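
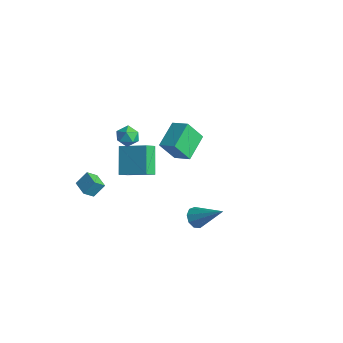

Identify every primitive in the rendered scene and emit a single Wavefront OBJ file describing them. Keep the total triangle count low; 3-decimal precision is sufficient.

v -4.657 0.647 -0.791
v -4.527 -0.11 -0.181
v -3.159 1.427 -0.142
v -3.029 0.671 0.468
v -3.611 -0.251 -2.128
v -3.481 -1.007 -1.518
v -2.113 0.53 -1.479
v -1.983 -0.227 -0.869
v 3.111 -1.03 -0.467
v 3.43 -0.706 -0.986
v 4.589 -0.41 0.827
v 3.124 -0.414 -0.778
v 2.812 -0.409 -0.423
v 2.64 -0.695 -0.09
v 2.688 -1.138 0.067
v 2.934 -1.53 -0.026
v 3.263 -1.688 -0.325
v 3.52 -1.538 -0.691
v 3.587 -1.151 -0.952
v -2.721 -1.28 3.272
v -2.343 -1.18 3.896
v -1.757 -1.76 2.764
v -1.379 -1.66 3.388
v -1.921 -2.157 3.361
v -2.517 -1.861 3.675
v -1.583 -1.079 2.985
v -2.179 -0.783 3.299
v -1.64 -1.056 3.718
v -1.849 -1.723 3.951
v -2.251 -1.217 2.709
v -2.46 -1.884 2.942
v -3.794 -3.117 -1.452
v -3.916 -3.733 -0.864
v -3.593 -2.462 -0.724
v -3.715 -3.078 -0.136
v -2.805 -3.362 -1.504
v -2.927 -3.978 -0.916
v -2.604 -2.707 -0.776
v -2.726 -3.323 -0.188
v -2.384 2.219 -0.117
v -3.037 3.79 0.556
v -3.467 1.988 -0.629
v -4.12 3.559 0.045
v -1.92 2.981 -1.445
v -2.573 4.552 -0.771
v -3.003 2.75 -1.956
v -3.656 4.321 -1.283
f 2 4 1
f 5 2 1
f 1 4 3
f 3 5 1
f 2 8 4
f 6 2 5
f 6 8 2
f 4 8 3
f 7 5 3
f 3 8 7
f 7 6 5
f 8 6 7
f 10 9 12
f 10 12 11
f 12 9 13
f 12 13 11
f 13 9 14
f 13 14 11
f 14 9 15
f 14 15 11
f 15 9 16
f 15 16 11
f 16 9 17
f 16 17 11
f 17 9 18
f 17 18 11
f 18 9 19
f 18 19 11
f 19 9 10
f 19 10 11
f 20 31 25
f 20 25 21
f 20 21 27
f 20 27 30
f 20 30 31
f 21 25 29
f 25 31 24
f 31 30 22
f 30 27 26
f 27 21 28
f 23 29 24
f 23 24 22
f 23 22 26
f 23 26 28
f 23 28 29
f 24 29 25
f 22 24 31
f 26 22 30
f 28 26 27
f 29 28 21
f 33 35 32
f 36 33 32
f 32 35 34
f 34 36 32
f 33 39 35
f 37 33 36
f 37 39 33
f 35 39 34
f 38 36 34
f 34 39 38
f 38 37 36
f 39 37 38
f 41 43 40
f 44 41 40
f 40 43 42
f 42 44 40
f 41 47 43
f 45 41 44
f 45 47 41
f 43 47 42
f 46 44 42
f 42 47 46
f 46 45 44
f 47 45 46



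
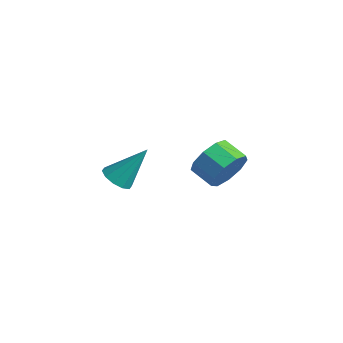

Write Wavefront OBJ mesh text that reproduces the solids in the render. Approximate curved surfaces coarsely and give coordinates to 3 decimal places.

v 3.465 -2.589 -1.75
v 4.112 -2.845 -1.825
v 4.035 -1.571 -0.29
v 4.082 -2.486 -2.064
v 3.817 -2.166 -2.183
v 3.417 -2.008 -2.137
v 3.035 -2.071 -1.944
v 2.818 -2.333 -1.676
v 2.847 -2.692 -1.437
v 3.113 -3.012 -1.318
v 3.513 -3.171 -1.364
v 3.894 -3.107 -1.557
v 4.367 2.255 -3.087
v 4.738 1.628 -2.401
v 3.683 1.478 -1.968
v 3.313 2.105 -2.653
v 4.746 2.268 -2.161
v 3.691 2.119 -1.728
v 4.576 2.902 -2.354
v 3.522 2.753 -1.921
v 4.309 3.234 -2.89
v 3.255 3.084 -2.456
v 4.069 3.107 -3.517
v 3.015 2.957 -3.084
v 3.969 2.581 -3.944
v 2.914 2.432 -3.51
v 4.055 1.903 -3.969
v 3 1.753 -3.536
v 4.287 1.39 -3.581
v 3.232 1.24 -3.148
v 4.557 1.281 -2.962
v 3.502 1.131 -2.529
f 2 1 4
f 2 4 3
f 4 1 5
f 4 5 3
f 5 1 6
f 5 6 3
f 6 1 7
f 6 7 3
f 7 1 8
f 7 8 3
f 8 1 9
f 8 9 3
f 9 1 10
f 9 10 3
f 10 1 11
f 10 11 3
f 11 1 12
f 11 12 3
f 12 1 2
f 12 2 3
f 14 13 17
f 14 17 15
f 15 17 18
f 15 18 16
f 17 13 19
f 17 19 18
f 18 19 20
f 18 20 16
f 19 13 21
f 19 21 20
f 20 21 22
f 20 22 16
f 21 13 23
f 21 23 22
f 22 23 24
f 22 24 16
f 23 13 25
f 23 25 24
f 24 25 26
f 24 26 16
f 25 13 27
f 25 27 26
f 26 27 28
f 26 28 16
f 27 13 29
f 27 29 28
f 28 29 30
f 28 30 16
f 29 13 31
f 29 31 30
f 30 31 32
f 30 32 16
f 31 13 14
f 31 14 32
f 32 14 15
f 32 15 16



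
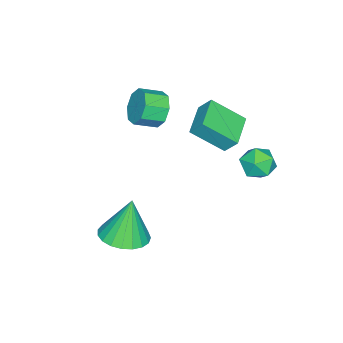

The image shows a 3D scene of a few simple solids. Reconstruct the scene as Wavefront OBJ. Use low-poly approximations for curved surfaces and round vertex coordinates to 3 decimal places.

v -1.417 -1.104 0.001
v -0.804 -0.887 -0.607
v -0.13 -1.62 -0.189
v -0.743 -1.836 0.419
v -0.751 -0.514 -0.039
v -0.077 -1.247 0.379
v -1.088 -0.487 0.552
v -0.414 -1.22 0.97
v -1.618 -0.821 0.821
v -0.944 -1.554 1.239
v -2.03 -1.32 0.609
v -1.356 -2.053 1.027
v -2.083 -1.693 0.041
v -1.409 -2.426 0.459
v -1.746 -1.72 -0.55
v -1.072 -2.453 -0.132
v -1.216 -1.386 -0.819
v -0.542 -2.119 -0.401
v 2.734 -0.521 -4.609
v 3.8 -0.525 -4.381
v 2.306 -0.359 -2.611
v 3.716 -0.083 -4.434
v 3.463 0.284 -4.518
v 3.084 0.511 -4.618
v 2.644 0.56 -4.716
v 2.22 0.422 -4.795
v 1.884 0.121 -4.843
v 1.696 -0.291 -4.85
v 1.687 -0.742 -4.815
v 1.858 -1.156 -4.745
v 2.182 -1.46 -4.651
v 2.6 -1.601 -4.55
v 3.042 -1.555 -4.46
v 3.43 -1.331 -4.395
v 3.698 -0.967 -4.367
v -1.202 0.768 1.042
v -1.219 1.335 1.754
v -1.715 2.078 -0.015
v -1.731 2.646 0.697
v 0.271 1.134 0.783
v 0.255 1.702 1.495
v -0.241 2.445 -0.274
v -0.258 3.012 0.438
v -2.933 3.166 -2.059
v -2.25 3.668 -1.854
v -2.11 2.392 -2.906
v -1.427 2.894 -2.701
v -1.774 2.362 -2.102
v -2.282 2.841 -1.578
v -2.078 3.219 -3.182
v -2.586 3.698 -2.658
v -1.721 3.701 -2.547
v -1.533 3.171 -1.88
v -2.827 2.889 -2.88
v -2.639 2.359 -2.213
f 2 1 5
f 2 5 3
f 3 5 6
f 3 6 4
f 5 1 7
f 5 7 6
f 6 7 8
f 6 8 4
f 7 1 9
f 7 9 8
f 8 9 10
f 8 10 4
f 9 1 11
f 9 11 10
f 10 11 12
f 10 12 4
f 11 1 13
f 11 13 12
f 12 13 14
f 12 14 4
f 13 1 15
f 13 15 14
f 14 15 16
f 14 16 4
f 15 1 17
f 15 17 16
f 16 17 18
f 16 18 4
f 17 1 2
f 17 2 18
f 18 2 3
f 18 3 4
f 20 19 22
f 20 22 21
f 22 19 23
f 22 23 21
f 23 19 24
f 23 24 21
f 24 19 25
f 24 25 21
f 25 19 26
f 25 26 21
f 26 19 27
f 26 27 21
f 27 19 28
f 27 28 21
f 28 19 29
f 28 29 21
f 29 19 30
f 29 30 21
f 30 19 31
f 30 31 21
f 31 19 32
f 31 32 21
f 32 19 33
f 32 33 21
f 33 19 34
f 33 34 21
f 34 19 35
f 34 35 21
f 35 19 20
f 35 20 21
f 37 39 36
f 40 37 36
f 36 39 38
f 38 40 36
f 37 43 39
f 41 37 40
f 41 43 37
f 39 43 38
f 42 40 38
f 38 43 42
f 42 41 40
f 43 41 42
f 44 55 49
f 44 49 45
f 44 45 51
f 44 51 54
f 44 54 55
f 45 49 53
f 49 55 48
f 55 54 46
f 54 51 50
f 51 45 52
f 47 53 48
f 47 48 46
f 47 46 50
f 47 50 52
f 47 52 53
f 48 53 49
f 46 48 55
f 50 46 54
f 52 50 51
f 53 52 45



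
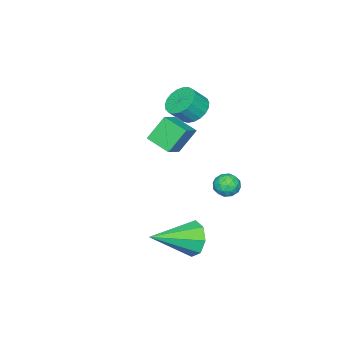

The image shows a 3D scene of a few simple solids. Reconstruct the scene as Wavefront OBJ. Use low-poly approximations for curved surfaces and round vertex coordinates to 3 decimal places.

v 0.955 0.976 -3.207
v 1.413 1.184 -4.001
v 2.705 -0.076 -2.473
v 1.501 1.685 -3.493
v 1.269 1.771 -2.818
v 0.853 1.391 -2.37
v 0.497 0.768 -2.413
v 0.409 0.266 -2.921
v 0.64 0.18 -3.597
v 1.057 0.56 -4.044
v -2.972 -1.614 1.821
v -2.385 -1.804 1.281
v -1.801 -2.155 2.039
v -2.388 -1.966 2.579
v -2.303 -1.484 1.366
v -1.718 -1.835 2.124
v -2.336 -1.186 1.529
v -1.752 -1.538 2.288
v -2.48 -0.963 1.743
v -1.895 -1.315 2.502
v -2.708 -0.852 1.971
v -2.124 -1.204 2.729
v -2.982 -0.873 2.172
v -2.398 -1.225 2.931
v -3.255 -1.022 2.313
v -2.671 -1.374 3.071
v -3.478 -1.274 2.369
v -2.894 -1.626 3.127
v -3.615 -1.584 2.329
v -3.03 -1.936 3.088
v -3.639 -1.899 2.202
v -3.055 -2.251 2.961
v -3.549 -2.166 2.009
v -2.965 -2.517 2.768
v -3.359 -2.336 1.784
v -2.775 -2.688 2.542
v -3.102 -2.382 1.564
v -2.518 -2.734 2.323
v -2.822 -2.295 1.389
v -2.238 -2.647 2.148
v -2.569 -2.091 1.289
v -1.984 -2.442 2.048
v -2.43 0.33 -2.803
v -2.162 0.079 -2.252
v -3.378 0.401 -2.308
v -3.11 0.15 -1.757
v -2.94 0.756 -1.962
v -2.354 0.713 -2.267
v -3.186 -0.233 -2.293
v -2.6 -0.276 -2.598
v -2.629 -0.269 -1.937
v -2.476 0.342 -1.732
v -3.064 0.138 -2.828
v -2.911 0.749 -2.623
v -2.213 0.198 -2.571
v -3.327 0.282 -1.989
v -3.227 0.638 -2.109
v -3.07 0.49 -1.786
v -2.326 0.571 -2.58
v -2.168 0.423 -2.256
v -2.625 0.821 -2.085
v -3.372 0.057 -2.304
v -3.214 -0.091 -1.98
v -2.47 -0.01 -2.774
v -2.313 -0.158 -2.451
v -2.915 -0.341 -2.475
v -2.329 -0.154 -2.062
v -2.887 -0.112 -1.771
v -2.932 -0.337 -2.086
v -2.587 -0.363 -2.265
v -2.24 0.206 -1.941
v -2.797 0.247 -1.651
v -2.697 0.604 -1.771
v -2.353 0.578 -1.95
v -2.514 0.001 -1.756
v -2.743 0.233 -2.909
v -3.3 0.274 -2.619
v -3.187 -0.098 -2.61
v -2.843 -0.124 -2.789
v -2.653 0.592 -2.789
v -3.211 0.634 -2.498
v -2.953 0.843 -2.295
v -2.608 0.817 -2.474
v -3.026 0.479 -2.804
v -4.223 -3.46 0.019
v -3.18 -3.323 0.617
v -4.145 -2.252 -0.395
v -3.102 -2.114 0.203
v -3.498 -3.906 -1.143
v -2.455 -3.768 -0.545
v -3.42 -2.697 -1.557
v -2.377 -2.56 -0.959
f 2 1 4
f 2 4 3
f 4 1 5
f 4 5 3
f 5 1 6
f 5 6 3
f 6 1 7
f 6 7 3
f 7 1 8
f 7 8 3
f 8 1 9
f 8 9 3
f 9 1 10
f 9 10 3
f 10 1 2
f 10 2 3
f 12 11 15
f 12 15 13
f 13 15 16
f 13 16 14
f 15 11 17
f 15 17 16
f 16 17 18
f 16 18 14
f 17 11 19
f 17 19 18
f 18 19 20
f 18 20 14
f 19 11 21
f 19 21 20
f 20 21 22
f 20 22 14
f 21 11 23
f 21 23 22
f 22 23 24
f 22 24 14
f 23 11 25
f 23 25 24
f 24 25 26
f 24 26 14
f 25 11 27
f 25 27 26
f 26 27 28
f 26 28 14
f 27 11 29
f 27 29 28
f 28 29 30
f 28 30 14
f 29 11 31
f 29 31 30
f 30 31 32
f 30 32 14
f 31 11 33
f 31 33 32
f 32 33 34
f 32 34 14
f 33 11 35
f 33 35 34
f 34 35 36
f 34 36 14
f 35 11 37
f 35 37 36
f 36 37 38
f 36 38 14
f 37 11 39
f 37 39 38
f 38 39 40
f 38 40 14
f 39 11 41
f 39 41 40
f 40 41 42
f 40 42 14
f 41 11 12
f 41 12 42
f 42 12 13
f 42 13 14
f 43 80 59
f 80 54 83
f 59 83 48
f 80 83 59
f 43 59 55
f 59 48 60
f 55 60 44
f 59 60 55
f 43 55 64
f 55 44 65
f 64 65 50
f 55 65 64
f 43 64 76
f 64 50 79
f 76 79 53
f 64 79 76
f 43 76 80
f 76 53 84
f 80 84 54
f 76 84 80
f 44 60 71
f 60 48 74
f 71 74 52
f 60 74 71
f 48 83 61
f 83 54 82
f 61 82 47
f 83 82 61
f 54 84 81
f 84 53 77
f 81 77 45
f 84 77 81
f 53 79 78
f 79 50 66
f 78 66 49
f 79 66 78
f 50 65 70
f 65 44 67
f 70 67 51
f 65 67 70
f 46 72 58
f 72 52 73
f 58 73 47
f 72 73 58
f 46 58 56
f 58 47 57
f 56 57 45
f 58 57 56
f 46 56 63
f 56 45 62
f 63 62 49
f 56 62 63
f 46 63 68
f 63 49 69
f 68 69 51
f 63 69 68
f 46 68 72
f 68 51 75
f 72 75 52
f 68 75 72
f 47 73 61
f 73 52 74
f 61 74 48
f 73 74 61
f 45 57 81
f 57 47 82
f 81 82 54
f 57 82 81
f 49 62 78
f 62 45 77
f 78 77 53
f 62 77 78
f 51 69 70
f 69 49 66
f 70 66 50
f 69 66 70
f 52 75 71
f 75 51 67
f 71 67 44
f 75 67 71
f 86 88 85
f 89 86 85
f 85 88 87
f 87 89 85
f 86 92 88
f 90 86 89
f 90 92 86
f 88 92 87
f 91 89 87
f 87 92 91
f 91 90 89
f 92 90 91



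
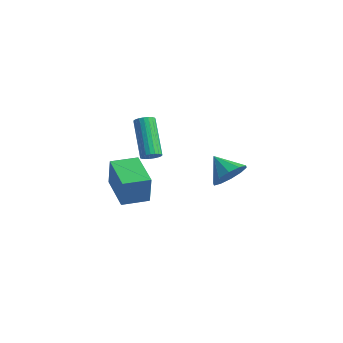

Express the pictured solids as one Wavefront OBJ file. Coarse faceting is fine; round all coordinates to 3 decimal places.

v -1.315 3.385 1.274
v -0.913 3.635 1.463
v -2.202 4.705 2.794
v -2.605 4.455 2.606
v -0.973 3.762 1.304
v -2.262 4.832 2.635
v -1.092 3.823 1.139
v -2.381 4.893 2.47
v -1.249 3.809 0.998
v -2.538 4.879 2.329
v -1.418 3.721 0.905
v -2.708 4.791 2.236
v -1.57 3.575 0.875
v -2.859 4.645 2.207
v -1.677 3.397 0.915
v -2.966 4.467 2.246
v -1.722 3.216 1.017
v -3.011 4.286 2.348
v -1.696 3.065 1.163
v -2.985 4.135 2.494
v -1.605 2.969 1.328
v -2.894 4.039 2.66
v -1.464 2.945 1.485
v -2.753 4.015 2.816
v -1.297 2.997 1.604
v -2.586 4.067 2.936
v -1.133 3.116 1.667
v -2.422 4.186 2.999
v -1.001 3.282 1.662
v -2.29 4.352 2.993
v -0.923 3.465 1.59
v -2.212 4.535 2.921
v 3.949 2.349 3.143
v 4.42 2.369 3.898
v 2.891 2.551 3.797
v 4.395 2.881 3.699
v 4.2 3.19 3.288
v 3.909 3.178 2.822
v 3.633 2.849 2.478
v 3.478 2.328 2.388
v 3.503 1.816 2.587
v 3.698 1.507 2.998
v 3.989 1.52 3.465
v 4.264 1.849 3.808
v -2.269 1.513 0.156
v -2.164 1.512 1.632
v -1.557 2.635 0.105
v -1.452 2.634 1.581
v -0.628 0.466 0.039
v -0.523 0.465 1.515
v 0.084 1.588 -0.012
v 0.189 1.587 1.464
f 2 1 5
f 2 5 3
f 3 5 6
f 3 6 4
f 5 1 7
f 5 7 6
f 6 7 8
f 6 8 4
f 7 1 9
f 7 9 8
f 8 9 10
f 8 10 4
f 9 1 11
f 9 11 10
f 10 11 12
f 10 12 4
f 11 1 13
f 11 13 12
f 12 13 14
f 12 14 4
f 13 1 15
f 13 15 14
f 14 15 16
f 14 16 4
f 15 1 17
f 15 17 16
f 16 17 18
f 16 18 4
f 17 1 19
f 17 19 18
f 18 19 20
f 18 20 4
f 19 1 21
f 19 21 20
f 20 21 22
f 20 22 4
f 21 1 23
f 21 23 22
f 22 23 24
f 22 24 4
f 23 1 25
f 23 25 24
f 24 25 26
f 24 26 4
f 25 1 27
f 25 27 26
f 26 27 28
f 26 28 4
f 27 1 29
f 27 29 28
f 28 29 30
f 28 30 4
f 29 1 31
f 29 31 30
f 30 31 32
f 30 32 4
f 31 1 2
f 31 2 32
f 32 2 3
f 32 3 4
f 34 33 36
f 34 36 35
f 36 33 37
f 36 37 35
f 37 33 38
f 37 38 35
f 38 33 39
f 38 39 35
f 39 33 40
f 39 40 35
f 40 33 41
f 40 41 35
f 41 33 42
f 41 42 35
f 42 33 43
f 42 43 35
f 43 33 44
f 43 44 35
f 44 33 34
f 44 34 35
f 46 48 45
f 49 46 45
f 45 48 47
f 47 49 45
f 46 52 48
f 50 46 49
f 50 52 46
f 48 52 47
f 51 49 47
f 47 52 51
f 51 50 49
f 52 50 51



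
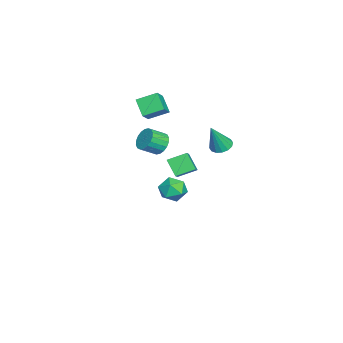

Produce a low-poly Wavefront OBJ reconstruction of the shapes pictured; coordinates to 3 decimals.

v -4.363 -3.206 2.17
v -4.62 -1.965 2.74
v -3.558 -2.631 1.281
v -3.816 -1.39 1.85
v -3.464 -3.35 2.89
v -3.722 -2.109 3.459
v -2.66 -2.775 2
v -2.917 -1.534 2.57
v -2.546 -0.531 -3.275
v -1.932 0.063 -3.728
v -1.428 -1.623 -3.192
v -0.814 -1.029 -3.645
v -1.104 -0.83 -2.744
v -1.795 -0.155 -2.795
v -1.565 -1.405 -4.125
v -2.256 -0.73 -4.176
v -1.325 -0.477 -4.253
v -1.041 -0.121 -3.4
v -2.319 -1.439 -3.52
v -2.035 -1.083 -2.667
v -2.911 -1.761 -0.39
v -2.401 -1.904 -1.015
v -1.858 -2.763 -0.376
v -2.369 -2.619 0.25
v -2.224 -1.649 -0.823
v -1.682 -2.508 -0.184
v -2.184 -1.416 -0.545
v -1.641 -2.275 0.094
v -2.287 -1.252 -0.236
v -1.744 -2.11 0.403
v -2.514 -1.188 0.042
v -1.971 -2.046 0.681
v -2.82 -1.238 0.235
v -2.277 -2.096 0.874
v -3.144 -1.391 0.304
v -2.601 -2.249 0.944
v -3.422 -1.617 0.236
v -2.879 -2.476 0.875
v -3.598 -1.872 0.044
v -3.056 -2.731 0.683
v -3.639 -2.105 -0.234
v -3.096 -2.964 0.405
v -3.536 -2.27 -0.543
v -2.993 -3.128 0.096
v -3.309 -2.334 -0.821
v -2.766 -3.192 -0.182
v -3.003 -2.284 -1.014
v -2.46 -3.142 -0.375
v -2.679 -2.131 -1.084
v -2.136 -2.989 -0.444
v -0.661 2.228 1.198
v -0.004 2.409 1
v 0.001 1.732 2.942
v -0.149 2.716 1.142
v -0.43 2.892 1.299
v -0.774 2.89 1.43
v -1.088 2.711 1.498
v -1.287 2.402 1.486
v -1.319 2.047 1.397
v -1.174 1.74 1.254
v -0.892 1.564 1.097
v -0.549 1.566 0.967
v -0.235 1.746 0.899
v -0.036 2.054 0.911
v 4.445 0.085 2.681
v 4.048 1.128 3.12
v 3.03 -0.071 1.77
v 2.633 0.973 2.209
v 4.967 0.667 1.771
v 4.57 1.711 2.21
v 3.552 0.512 0.86
v 3.155 1.555 1.299
f 2 4 1
f 5 2 1
f 1 4 3
f 3 5 1
f 2 8 4
f 6 2 5
f 6 8 2
f 4 8 3
f 7 5 3
f 3 8 7
f 7 6 5
f 8 6 7
f 9 20 14
f 9 14 10
f 9 10 16
f 9 16 19
f 9 19 20
f 10 14 18
f 14 20 13
f 20 19 11
f 19 16 15
f 16 10 17
f 12 18 13
f 12 13 11
f 12 11 15
f 12 15 17
f 12 17 18
f 13 18 14
f 11 13 20
f 15 11 19
f 17 15 16
f 18 17 10
f 22 21 25
f 22 25 23
f 23 25 26
f 23 26 24
f 25 21 27
f 25 27 26
f 26 27 28
f 26 28 24
f 27 21 29
f 27 29 28
f 28 29 30
f 28 30 24
f 29 21 31
f 29 31 30
f 30 31 32
f 30 32 24
f 31 21 33
f 31 33 32
f 32 33 34
f 32 34 24
f 33 21 35
f 33 35 34
f 34 35 36
f 34 36 24
f 35 21 37
f 35 37 36
f 36 37 38
f 36 38 24
f 37 21 39
f 37 39 38
f 38 39 40
f 38 40 24
f 39 21 41
f 39 41 40
f 40 41 42
f 40 42 24
f 41 21 43
f 41 43 42
f 42 43 44
f 42 44 24
f 43 21 45
f 43 45 44
f 44 45 46
f 44 46 24
f 45 21 47
f 45 47 46
f 46 47 48
f 46 48 24
f 47 21 49
f 47 49 48
f 48 49 50
f 48 50 24
f 49 21 22
f 49 22 50
f 50 22 23
f 50 23 24
f 52 51 54
f 52 54 53
f 54 51 55
f 54 55 53
f 55 51 56
f 55 56 53
f 56 51 57
f 56 57 53
f 57 51 58
f 57 58 53
f 58 51 59
f 58 59 53
f 59 51 60
f 59 60 53
f 60 51 61
f 60 61 53
f 61 51 62
f 61 62 53
f 62 51 63
f 62 63 53
f 63 51 64
f 63 64 53
f 64 51 52
f 64 52 53
f 66 68 65
f 69 66 65
f 65 68 67
f 67 69 65
f 66 72 68
f 70 66 69
f 70 72 66
f 68 72 67
f 71 69 67
f 67 72 71
f 71 70 69
f 72 70 71



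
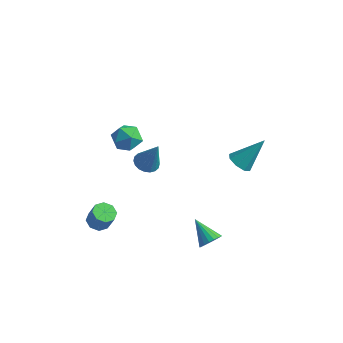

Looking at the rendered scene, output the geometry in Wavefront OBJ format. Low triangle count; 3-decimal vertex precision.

v -1.525 -3.91 -3.255
v -0.915 -3.966 -3.526
v -0.445 -4.025 -2.457
v -1.055 -3.97 -2.185
v -1.048 -3.478 -3.441
v -0.578 -3.538 -2.371
v -1.461 -3.243 -3.246
v -0.99 -3.303 -2.177
v -1.911 -3.399 -3.057
v -1.44 -3.459 -1.987
v -2.135 -3.855 -2.983
v -1.665 -3.914 -1.914
v -2.002 -4.342 -3.069
v -1.532 -4.402 -1.999
v -1.59 -4.577 -3.263
v -1.119 -4.637 -2.194
v -1.14 -4.421 -3.453
v -0.669 -4.481 -2.383
v 4.243 -2.186 -3.481
v 4.551 -2.399 -2.925
v 3.017 -1.714 -2.619
v 4.643 -2.117 -2.948
v 4.657 -1.848 -3.076
v 4.588 -1.646 -3.285
v 4.451 -1.551 -3.532
v 4.272 -1.582 -3.769
v 4.088 -1.732 -3.949
v 3.934 -1.972 -4.036
v 3.842 -2.255 -4.013
v 3.829 -2.524 -3.885
v 3.897 -2.725 -3.676
v 4.034 -2.82 -3.429
v 4.213 -2.79 -3.192
v 4.397 -2.639 -3.012
v -1.951 1.559 -3.091
v -1.282 1.366 -3.367
v -1.209 1.581 -1.309
v -1.272 1.699 -3.376
v -1.397 2.005 -3.327
v -1.631 2.222 -3.232
v -1.929 2.308 -3.109
v -2.232 2.246 -2.982
v -2.479 2.047 -2.877
v -2.621 1.752 -2.814
v -2.631 1.419 -2.806
v -2.506 1.113 -2.854
v -2.271 0.896 -2.949
v -1.973 0.809 -3.072
v -1.671 0.872 -3.199
v -1.424 1.07 -3.304
v -1.5 -1.296 2.75
v -0.669 -1.383 3.096
v -1.231 -2.397 1.824
v -0.4 -2.484 2.17
v -1.122 -2.707 2.667
v -1.288 -2.027 3.239
v -0.612 -1.753 1.681
v -0.778 -1.073 2.253
v -0.12 -1.666 2.435
v -0.435 -2.255 3.044
v -1.465 -1.525 1.876
v -1.78 -2.114 2.485
v 2.968 3.042 -1.85
v 3.638 2.981 -2.205
v 3.872 4.098 -0.33
v 3.345 3.458 -2.363
v 2.832 3.691 -2.22
v 2.398 3.544 -1.861
v 2.299 3.103 -1.495
v 2.592 2.626 -1.338
v 3.105 2.392 -1.48
v 3.539 2.539 -1.84
f 2 1 5
f 2 5 3
f 3 5 6
f 3 6 4
f 5 1 7
f 5 7 6
f 6 7 8
f 6 8 4
f 7 1 9
f 7 9 8
f 8 9 10
f 8 10 4
f 9 1 11
f 9 11 10
f 10 11 12
f 10 12 4
f 11 1 13
f 11 13 12
f 12 13 14
f 12 14 4
f 13 1 15
f 13 15 14
f 14 15 16
f 14 16 4
f 15 1 17
f 15 17 16
f 16 17 18
f 16 18 4
f 17 1 2
f 17 2 18
f 18 2 3
f 18 3 4
f 20 19 22
f 20 22 21
f 22 19 23
f 22 23 21
f 23 19 24
f 23 24 21
f 24 19 25
f 24 25 21
f 25 19 26
f 25 26 21
f 26 19 27
f 26 27 21
f 27 19 28
f 27 28 21
f 28 19 29
f 28 29 21
f 29 19 30
f 29 30 21
f 30 19 31
f 30 31 21
f 31 19 32
f 31 32 21
f 32 19 33
f 32 33 21
f 33 19 34
f 33 34 21
f 34 19 20
f 34 20 21
f 36 35 38
f 36 38 37
f 38 35 39
f 38 39 37
f 39 35 40
f 39 40 37
f 40 35 41
f 40 41 37
f 41 35 42
f 41 42 37
f 42 35 43
f 42 43 37
f 43 35 44
f 43 44 37
f 44 35 45
f 44 45 37
f 45 35 46
f 45 46 37
f 46 35 47
f 46 47 37
f 47 35 48
f 47 48 37
f 48 35 49
f 48 49 37
f 49 35 50
f 49 50 37
f 50 35 36
f 50 36 37
f 51 62 56
f 51 56 52
f 51 52 58
f 51 58 61
f 51 61 62
f 52 56 60
f 56 62 55
f 62 61 53
f 61 58 57
f 58 52 59
f 54 60 55
f 54 55 53
f 54 53 57
f 54 57 59
f 54 59 60
f 55 60 56
f 53 55 62
f 57 53 61
f 59 57 58
f 60 59 52
f 64 63 66
f 64 66 65
f 66 63 67
f 66 67 65
f 67 63 68
f 67 68 65
f 68 63 69
f 68 69 65
f 69 63 70
f 69 70 65
f 70 63 71
f 70 71 65
f 71 63 72
f 71 72 65
f 72 63 64
f 72 64 65



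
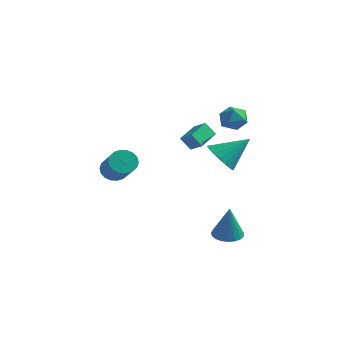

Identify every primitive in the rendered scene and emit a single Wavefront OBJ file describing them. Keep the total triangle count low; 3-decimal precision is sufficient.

v 1.929 1.903 1.09
v 2.709 1.801 0.522
v 2.911 2.957 2.25
v 2.536 2.131 0.369
v 2.258 2.422 0.34
v 1.923 2.623 0.44
v 1.589 2.699 0.653
v 1.314 2.638 0.942
v 1.145 2.45 1.256
v 1.112 2.167 1.541
v 1.22 1.838 1.749
v 1.451 1.521 1.842
v 1.764 1.269 1.806
v 2.106 1.127 1.646
v 2.417 1.119 1.389
v 2.644 1.247 1.081
v 2.747 1.488 0.774
v -2.586 -0.471 0.057
v -2.088 -0.42 -0.474
v -0.716 -1.478 0.712
v -1.214 -1.529 1.243
v -2.034 -0.152 -0.298
v -0.661 -1.211 0.887
v -2.089 0.052 -0.052
v -0.716 -1.006 1.134
v -2.243 0.153 0.216
v -0.87 -0.905 1.402
v -2.464 0.131 0.453
v -1.091 -0.928 1.638
v -2.71 -0.011 0.611
v -1.337 -1.07 1.796
v -2.931 -0.244 0.659
v -1.559 -1.302 1.845
v -3.084 -0.522 0.588
v -1.712 -1.58 1.774
v -3.139 -0.789 0.413
v -1.766 -1.848 1.598
v -3.084 -0.994 0.166
v -1.711 -2.052 1.352
v -2.93 -1.095 -0.102
v -1.557 -2.153 1.084
v -2.709 -1.072 -0.338
v -1.336 -2.131 0.847
v -2.463 -0.93 -0.496
v -1.09 -1.989 0.689
v -2.241 -0.698 -0.545
v -0.869 -1.756 0.641
v 2.152 -0.77 3.485
v 2.086 0.44 3.867
v 1.447 -0.679 3.076
v 1.381 0.531 3.458
v 2.579 -0.531 2.802
v 2.513 0.679 3.184
v 1.874 -0.44 2.393
v 1.808 0.77 2.775
v 2.088 1.824 3.872
v 2.602 1.965 3.305
v 3.018 1.415 4.615
v 3.532 1.556 4.048
v 3.179 2.148 4.409
v 2.604 2.401 3.949
v 3.016 0.979 3.971
v 2.441 1.232 3.511
v 3.176 1.443 3.366
v 3.276 2.165 3.637
v 2.344 1.215 4.283
v 2.444 1.937 4.554
v 3.232 0.67 -3.163
v 3.69 0.062 -3.329
v 3.528 0.39 -1.317
v 3.902 0.307 -3.326
v 3.998 0.615 -3.294
v 3.962 0.933 -3.24
v 3.799 1.205 -3.173
v 3.538 1.385 -3.103
v 3.224 1.441 -3.044
v 2.912 1.364 -3.006
v 2.654 1.167 -2.994
v 2.497 0.884 -3.012
v 2.466 0.564 -3.056
v 2.568 0.263 -3.118
v 2.785 0.032 -3.188
v 3.079 -0.089 -3.254
v 3.399 -0.078 -3.304
f 2 1 4
f 2 4 3
f 4 1 5
f 4 5 3
f 5 1 6
f 5 6 3
f 6 1 7
f 6 7 3
f 7 1 8
f 7 8 3
f 8 1 9
f 8 9 3
f 9 1 10
f 9 10 3
f 10 1 11
f 10 11 3
f 11 1 12
f 11 12 3
f 12 1 13
f 12 13 3
f 13 1 14
f 13 14 3
f 14 1 15
f 14 15 3
f 15 1 16
f 15 16 3
f 16 1 17
f 16 17 3
f 17 1 2
f 17 2 3
f 19 18 22
f 19 22 20
f 20 22 23
f 20 23 21
f 22 18 24
f 22 24 23
f 23 24 25
f 23 25 21
f 24 18 26
f 24 26 25
f 25 26 27
f 25 27 21
f 26 18 28
f 26 28 27
f 27 28 29
f 27 29 21
f 28 18 30
f 28 30 29
f 29 30 31
f 29 31 21
f 30 18 32
f 30 32 31
f 31 32 33
f 31 33 21
f 32 18 34
f 32 34 33
f 33 34 35
f 33 35 21
f 34 18 36
f 34 36 35
f 35 36 37
f 35 37 21
f 36 18 38
f 36 38 37
f 37 38 39
f 37 39 21
f 38 18 40
f 38 40 39
f 39 40 41
f 39 41 21
f 40 18 42
f 40 42 41
f 41 42 43
f 41 43 21
f 42 18 44
f 42 44 43
f 43 44 45
f 43 45 21
f 44 18 46
f 44 46 45
f 45 46 47
f 45 47 21
f 46 18 19
f 46 19 47
f 47 19 20
f 47 20 21
f 49 51 48
f 52 49 48
f 48 51 50
f 50 52 48
f 49 55 51
f 53 49 52
f 53 55 49
f 51 55 50
f 54 52 50
f 50 55 54
f 54 53 52
f 55 53 54
f 56 67 61
f 56 61 57
f 56 57 63
f 56 63 66
f 56 66 67
f 57 61 65
f 61 67 60
f 67 66 58
f 66 63 62
f 63 57 64
f 59 65 60
f 59 60 58
f 59 58 62
f 59 62 64
f 59 64 65
f 60 65 61
f 58 60 67
f 62 58 66
f 64 62 63
f 65 64 57
f 69 68 71
f 69 71 70
f 71 68 72
f 71 72 70
f 72 68 73
f 72 73 70
f 73 68 74
f 73 74 70
f 74 68 75
f 74 75 70
f 75 68 76
f 75 76 70
f 76 68 77
f 76 77 70
f 77 68 78
f 77 78 70
f 78 68 79
f 78 79 70
f 79 68 80
f 79 80 70
f 80 68 81
f 80 81 70
f 81 68 82
f 81 82 70
f 82 68 83
f 82 83 70
f 83 68 84
f 83 84 70
f 84 68 69
f 84 69 70



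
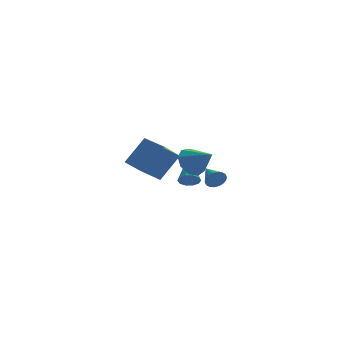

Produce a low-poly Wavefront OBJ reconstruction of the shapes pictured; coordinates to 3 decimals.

v 2.841 1.482 -3.237
v 3.137 1.48 -2.75
v 2.299 2.558 -2.903
v 3.29 1.606 -2.908
v 3.354 1.707 -3.131
v 3.316 1.764 -3.376
v 3.184 1.765 -3.593
v 2.985 1.71 -3.739
v 2.756 1.61 -3.786
v 2.545 1.484 -3.724
v 2.392 1.358 -3.566
v 2.328 1.256 -3.342
v 2.366 1.2 -3.098
v 2.497 1.199 -2.881
v 2.697 1.254 -2.735
v 2.925 1.354 -2.688
v 1.963 -3.104 -0.498
v 2.518 -2.513 -0.716
v 2.917 -3.736 0.218
v 2.252 -2.363 -0.229
v 1.851 -2.56 0.132
v 1.502 -3.011 0.198
v 1.369 -3.507 -0.062
v 1.514 -3.813 -0.526
v 1.869 -3.788 -0.977
v 2.268 -3.443 -1.204
v 2.525 -2.939 -1.101
v 1.513 2.481 -3.699
v 1.965 2.705 -3.965
v 1.387 4.039 -2.601
v 1.675 2.805 -4.139
v 1.324 2.781 -4.146
v 1.045 2.643 -3.982
v 0.944 2.443 -3.71
v 1.061 2.257 -3.434
v 1.35 2.158 -3.259
v 1.702 2.182 -3.253
v 1.981 2.32 -3.417
v 2.081 2.52 -3.689
v -1.277 -0.818 -1.381
v -0.409 -0.18 -0.053
v -0.645 0.252 -2.307
v 0.223 0.89 -0.979
v -0.283 -1.63 -1.641
v 0.585 -0.992 -0.313
v 0.349 -0.56 -2.567
v 1.217 0.078 -1.239
f 2 1 4
f 2 4 3
f 4 1 5
f 4 5 3
f 5 1 6
f 5 6 3
f 6 1 7
f 6 7 3
f 7 1 8
f 7 8 3
f 8 1 9
f 8 9 3
f 9 1 10
f 9 10 3
f 10 1 11
f 10 11 3
f 11 1 12
f 11 12 3
f 12 1 13
f 12 13 3
f 13 1 14
f 13 14 3
f 14 1 15
f 14 15 3
f 15 1 16
f 15 16 3
f 16 1 2
f 16 2 3
f 18 17 20
f 18 20 19
f 20 17 21
f 20 21 19
f 21 17 22
f 21 22 19
f 22 17 23
f 22 23 19
f 23 17 24
f 23 24 19
f 24 17 25
f 24 25 19
f 25 17 26
f 25 26 19
f 26 17 27
f 26 27 19
f 27 17 18
f 27 18 19
f 29 28 31
f 29 31 30
f 31 28 32
f 31 32 30
f 32 28 33
f 32 33 30
f 33 28 34
f 33 34 30
f 34 28 35
f 34 35 30
f 35 28 36
f 35 36 30
f 36 28 37
f 36 37 30
f 37 28 38
f 37 38 30
f 38 28 39
f 38 39 30
f 39 28 29
f 39 29 30
f 41 43 40
f 44 41 40
f 40 43 42
f 42 44 40
f 41 47 43
f 45 41 44
f 45 47 41
f 43 47 42
f 46 44 42
f 42 47 46
f 46 45 44
f 47 45 46



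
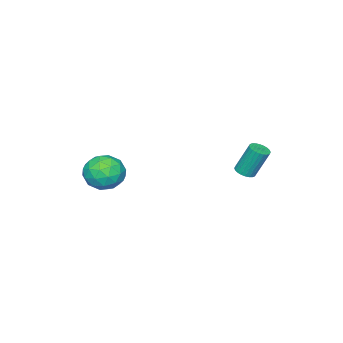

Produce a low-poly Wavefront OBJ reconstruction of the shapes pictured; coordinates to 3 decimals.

v 2.66 0.394 4.067
v 3.275 0.605 3.162
v 2.565 -1.345 3.598
v 3.18 -1.134 2.693
v 3.641 -1.075 3.706
v 3.7 -0 3.996
v 2.14 -0.74 2.764
v 2.199 0.335 3.054
v 2.954 -0.096 2.357
v 3.881 -0.303 2.939
v 1.959 -0.437 3.821
v 2.886 -0.644 4.403
v 2.976 0.652 3.656
v 2.864 -1.392 3.104
v 3.135 -1.357 3.7
v 3.497 -1.234 3.168
v 3.225 0.296 4.146
v 3.587 0.42 3.614
v 3.802 -0.567 3.933
v 2.253 -1.16 3.146
v 2.615 -1.036 2.614
v 2.343 0.494 3.592
v 2.705 0.617 3.06
v 2.038 -0.173 2.827
v 3.148 0.364 2.65
v 3.093 -0.658 2.375
v 2.482 -0.426 2.417
v 2.516 0.206 2.587
v 3.694 0.242 2.992
v 3.638 -0.78 2.717
v 3.909 -0.745 3.312
v 3.943 -0.114 3.482
v 3.505 -0.17 2.519
v 2.202 0.04 4.043
v 2.146 -0.982 3.768
v 1.897 -0.626 3.278
v 1.931 0.005 3.448
v 2.747 -0.082 4.385
v 2.692 -1.104 4.11
v 3.324 -0.946 4.173
v 3.358 -0.314 4.343
v 2.335 -0.57 4.241
v -3.231 3.476 2.045
v -2.763 3.217 2.242
v -3.102 3.845 3.872
v -3.569 4.104 3.675
v -2.681 3.415 2.182
v -3.02 4.043 3.813
v -2.683 3.622 2.102
v -3.022 4.25 3.733
v -2.768 3.807 2.013
v -3.107 4.435 3.644
v -2.924 3.942 1.929
v -3.262 4.57 3.56
v -3.126 4.006 1.862
v -3.465 4.634 3.493
v -3.344 3.989 1.824
v -3.683 4.617 3.454
v -3.545 3.894 1.818
v -3.884 4.522 3.449
v -3.698 3.735 1.848
v -4.037 4.363 3.478
v -3.78 3.537 1.907
v -4.119 4.165 3.538
v -3.778 3.33 1.987
v -4.117 3.958 3.618
v -3.693 3.145 2.076
v -4.032 3.773 3.707
v -3.538 3.01 2.16
v -3.876 3.638 3.791
v -3.335 2.946 2.227
v -3.674 3.574 3.858
v -3.117 2.963 2.266
v -3.456 3.591 3.896
v -2.916 3.058 2.271
v -3.255 3.686 3.902
f 1 38 17
f 38 12 41
f 17 41 6
f 38 41 17
f 1 17 13
f 17 6 18
f 13 18 2
f 17 18 13
f 1 13 22
f 13 2 23
f 22 23 8
f 13 23 22
f 1 22 34
f 22 8 37
f 34 37 11
f 22 37 34
f 1 34 38
f 34 11 42
f 38 42 12
f 34 42 38
f 2 18 29
f 18 6 32
f 29 32 10
f 18 32 29
f 6 41 19
f 41 12 40
f 19 40 5
f 41 40 19
f 12 42 39
f 42 11 35
f 39 35 3
f 42 35 39
f 11 37 36
f 37 8 24
f 36 24 7
f 37 24 36
f 8 23 28
f 23 2 25
f 28 25 9
f 23 25 28
f 4 30 16
f 30 10 31
f 16 31 5
f 30 31 16
f 4 16 14
f 16 5 15
f 14 15 3
f 16 15 14
f 4 14 21
f 14 3 20
f 21 20 7
f 14 20 21
f 4 21 26
f 21 7 27
f 26 27 9
f 21 27 26
f 4 26 30
f 26 9 33
f 30 33 10
f 26 33 30
f 5 31 19
f 31 10 32
f 19 32 6
f 31 32 19
f 3 15 39
f 15 5 40
f 39 40 12
f 15 40 39
f 7 20 36
f 20 3 35
f 36 35 11
f 20 35 36
f 9 27 28
f 27 7 24
f 28 24 8
f 27 24 28
f 10 33 29
f 33 9 25
f 29 25 2
f 33 25 29
f 44 43 47
f 44 47 45
f 45 47 48
f 45 48 46
f 47 43 49
f 47 49 48
f 48 49 50
f 48 50 46
f 49 43 51
f 49 51 50
f 50 51 52
f 50 52 46
f 51 43 53
f 51 53 52
f 52 53 54
f 52 54 46
f 53 43 55
f 53 55 54
f 54 55 56
f 54 56 46
f 55 43 57
f 55 57 56
f 56 57 58
f 56 58 46
f 57 43 59
f 57 59 58
f 58 59 60
f 58 60 46
f 59 43 61
f 59 61 60
f 60 61 62
f 60 62 46
f 61 43 63
f 61 63 62
f 62 63 64
f 62 64 46
f 63 43 65
f 63 65 64
f 64 65 66
f 64 66 46
f 65 43 67
f 65 67 66
f 66 67 68
f 66 68 46
f 67 43 69
f 67 69 68
f 68 69 70
f 68 70 46
f 69 43 71
f 69 71 70
f 70 71 72
f 70 72 46
f 71 43 73
f 71 73 72
f 72 73 74
f 72 74 46
f 73 43 75
f 73 75 74
f 74 75 76
f 74 76 46
f 75 43 44
f 75 44 76
f 76 44 45
f 76 45 46



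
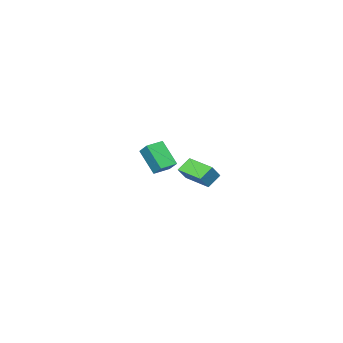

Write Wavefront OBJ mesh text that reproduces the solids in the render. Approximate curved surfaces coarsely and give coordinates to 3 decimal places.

v 0.908 3.015 1.55
v 1.432 3.098 2.201
v 0.825 4.468 1.431
v 1.349 4.551 2.082
v 1.571 3.009 1.018
v 2.095 3.092 1.669
v 1.488 4.462 0.899
v 2.012 4.545 1.55
v -1.538 -2.004 -0.835
v -1.478 -3.01 0.356
v -1.403 -1.275 -0.226
v -1.342 -2.28 0.965
v -0.638 -2.08 -0.945
v -0.577 -3.085 0.246
v -0.502 -1.35 -0.336
v -0.442 -2.356 0.855
f 2 4 1
f 5 2 1
f 1 4 3
f 3 5 1
f 2 8 4
f 6 2 5
f 6 8 2
f 4 8 3
f 7 5 3
f 3 8 7
f 7 6 5
f 8 6 7
f 10 12 9
f 13 10 9
f 9 12 11
f 11 13 9
f 10 16 12
f 14 10 13
f 14 16 10
f 12 16 11
f 15 13 11
f 11 16 15
f 15 14 13
f 16 14 15



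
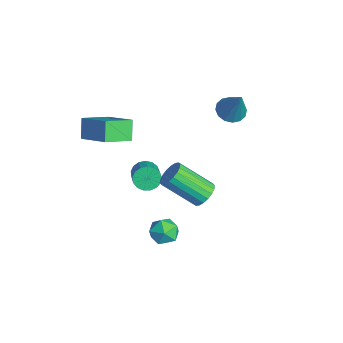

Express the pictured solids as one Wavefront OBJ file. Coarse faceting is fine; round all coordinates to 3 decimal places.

v -2.11 -1.405 -0.22
v -1.744 -1.346 -0.825
v -0.585 -1.556 -0.146
v -0.95 -1.615 0.46
v -1.756 -1.028 -0.706
v -0.597 -1.238 -0.027
v -1.849 -0.796 -0.476
v -0.69 -1.007 0.204
v -2.002 -0.704 -0.186
v -0.842 -0.914 0.493
v -2.179 -0.772 0.095
v -1.02 -0.983 0.774
v -2.341 -0.985 0.305
v -1.181 -1.196 0.984
v -2.449 -1.295 0.394
v -1.29 -1.505 1.073
v -2.48 -1.629 0.343
v -1.321 -1.84 1.022
v -2.426 -1.912 0.163
v -1.267 -2.123 0.842
v -2.3 -2.079 -0.105
v -1.14 -2.29 0.574
v -2.129 -2.091 -0.399
v -0.97 -2.302 0.28
v -1.955 -1.946 -0.652
v -0.796 -2.157 0.027
v -1.816 -1.677 -0.806
v -0.657 -1.888 -0.126
v 0.66 -0.575 -2.076
v 1.13 -0.784 -2.754
v -0.25 -1.556 -2.406
v 0.22 -1.765 -3.084
v 0.509 -1.926 -2.299
v 1.071 -1.32 -2.095
v -0.191 -1.02 -3.065
v 0.371 -0.414 -2.861
v 0.605 -1.059 -3.365
v 1.037 -1.619 -2.892
v -0.157 -0.721 -2.268
v 0.275 -1.281 -1.795
v -3.008 3.245 2.806
v -2.358 3.513 2.423
v -2.052 3.455 4.574
v -2.582 3.851 2.504
v -2.92 4.028 2.666
v -3.282 3.994 2.865
v -3.57 3.76 3.049
v -3.707 3.388 3.167
v -3.657 2.977 3.189
v -3.433 2.638 3.108
v -3.095 2.462 2.947
v -2.733 2.496 2.747
v -2.445 2.73 2.564
v -2.308 3.102 2.445
v -4.738 -3.904 2.434
v -3.148 -3.072 3.383
v -5.126 -2.465 1.824
v -3.535 -1.634 2.773
v -4.045 -4.126 1.467
v -2.454 -3.295 2.416
v -4.432 -2.688 0.857
v -2.842 -1.856 1.806
v 1.746 0.462 1.191
v 2.254 0.666 1.689
v 1.521 -0.817 3.046
v 1.014 -1.022 2.549
v 1.998 0.86 1.762
v 1.265 -0.624 3.119
v 1.692 0.974 1.722
v 0.959 -0.509 3.079
v 1.396 0.987 1.577
v 0.664 -0.496 2.934
v 1.17 0.896 1.356
v 0.438 -0.587 2.713
v 1.059 0.719 1.101
v 0.326 -0.764 2.459
v 1.083 0.491 0.865
v 0.35 -0.992 2.222
v 1.239 0.257 0.694
v 0.506 -1.226 2.051
v 1.495 0.064 0.621
v 0.762 -1.42 1.978
v 1.801 -0.051 0.661
v 1.068 -1.534 2.018
v 2.096 -0.064 0.806
v 1.364 -1.547 2.163
v 2.322 0.027 1.027
v 1.59 -1.456 2.384
v 2.434 0.204 1.281
v 1.701 -1.279 2.639
v 2.41 0.432 1.518
v 1.677 -1.051 2.875
f 2 1 5
f 2 5 3
f 3 5 6
f 3 6 4
f 5 1 7
f 5 7 6
f 6 7 8
f 6 8 4
f 7 1 9
f 7 9 8
f 8 9 10
f 8 10 4
f 9 1 11
f 9 11 10
f 10 11 12
f 10 12 4
f 11 1 13
f 11 13 12
f 12 13 14
f 12 14 4
f 13 1 15
f 13 15 14
f 14 15 16
f 14 16 4
f 15 1 17
f 15 17 16
f 16 17 18
f 16 18 4
f 17 1 19
f 17 19 18
f 18 19 20
f 18 20 4
f 19 1 21
f 19 21 20
f 20 21 22
f 20 22 4
f 21 1 23
f 21 23 22
f 22 23 24
f 22 24 4
f 23 1 25
f 23 25 24
f 24 25 26
f 24 26 4
f 25 1 27
f 25 27 26
f 26 27 28
f 26 28 4
f 27 1 2
f 27 2 28
f 28 2 3
f 28 3 4
f 29 40 34
f 29 34 30
f 29 30 36
f 29 36 39
f 29 39 40
f 30 34 38
f 34 40 33
f 40 39 31
f 39 36 35
f 36 30 37
f 32 38 33
f 32 33 31
f 32 31 35
f 32 35 37
f 32 37 38
f 33 38 34
f 31 33 40
f 35 31 39
f 37 35 36
f 38 37 30
f 42 41 44
f 42 44 43
f 44 41 45
f 44 45 43
f 45 41 46
f 45 46 43
f 46 41 47
f 46 47 43
f 47 41 48
f 47 48 43
f 48 41 49
f 48 49 43
f 49 41 50
f 49 50 43
f 50 41 51
f 50 51 43
f 51 41 52
f 51 52 43
f 52 41 53
f 52 53 43
f 53 41 54
f 53 54 43
f 54 41 42
f 54 42 43
f 56 58 55
f 59 56 55
f 55 58 57
f 57 59 55
f 56 62 58
f 60 56 59
f 60 62 56
f 58 62 57
f 61 59 57
f 57 62 61
f 61 60 59
f 62 60 61
f 64 63 67
f 64 67 65
f 65 67 68
f 65 68 66
f 67 63 69
f 67 69 68
f 68 69 70
f 68 70 66
f 69 63 71
f 69 71 70
f 70 71 72
f 70 72 66
f 71 63 73
f 71 73 72
f 72 73 74
f 72 74 66
f 73 63 75
f 73 75 74
f 74 75 76
f 74 76 66
f 75 63 77
f 75 77 76
f 76 77 78
f 76 78 66
f 77 63 79
f 77 79 78
f 78 79 80
f 78 80 66
f 79 63 81
f 79 81 80
f 80 81 82
f 80 82 66
f 81 63 83
f 81 83 82
f 82 83 84
f 82 84 66
f 83 63 85
f 83 85 84
f 84 85 86
f 84 86 66
f 85 63 87
f 85 87 86
f 86 87 88
f 86 88 66
f 87 63 89
f 87 89 88
f 88 89 90
f 88 90 66
f 89 63 91
f 89 91 90
f 90 91 92
f 90 92 66
f 91 63 64
f 91 64 92
f 92 64 65
f 92 65 66



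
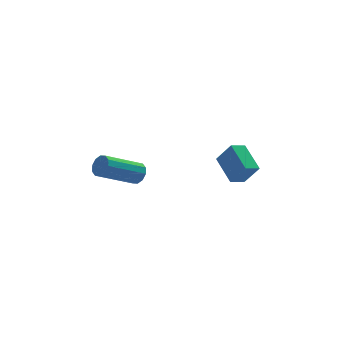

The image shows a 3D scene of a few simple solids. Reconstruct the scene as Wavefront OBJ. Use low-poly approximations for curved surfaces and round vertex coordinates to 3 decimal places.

v 2.406 2.339 -1.486
v 3.013 1.875 -0.484
v 1.878 3.562 -0.599
v 2.485 3.097 0.403
v 3.055 2.763 -1.683
v 3.662 2.298 -0.681
v 2.527 3.985 -0.796
v 3.134 3.521 0.206
v -1.617 1.94 -0.705
v -1.274 1.732 -0.273
v -2.88 0.891 0.597
v -3.223 1.1 0.165
v -1.393 2.062 -0.173
v -2.998 1.221 0.697
v -1.597 2.345 -0.276
v -3.203 1.505 0.593
v -1.809 2.474 -0.544
v -3.415 1.634 0.326
v -1.948 2.399 -0.872
v -3.554 1.559 -0.003
v -1.96 2.149 -1.137
v -3.566 1.308 -0.267
v -1.842 1.819 -1.237
v -3.447 0.978 -0.367
v -1.637 1.535 -1.133
v -3.243 0.695 -0.264
v -1.425 1.406 -0.866
v -3.031 0.566 0.004
v -1.286 1.481 -0.537
v -2.892 0.641 0.332
f 2 4 1
f 5 2 1
f 1 4 3
f 3 5 1
f 2 8 4
f 6 2 5
f 6 8 2
f 4 8 3
f 7 5 3
f 3 8 7
f 7 6 5
f 8 6 7
f 10 9 13
f 10 13 11
f 11 13 14
f 11 14 12
f 13 9 15
f 13 15 14
f 14 15 16
f 14 16 12
f 15 9 17
f 15 17 16
f 16 17 18
f 16 18 12
f 17 9 19
f 17 19 18
f 18 19 20
f 18 20 12
f 19 9 21
f 19 21 20
f 20 21 22
f 20 22 12
f 21 9 23
f 21 23 22
f 22 23 24
f 22 24 12
f 23 9 25
f 23 25 24
f 24 25 26
f 24 26 12
f 25 9 27
f 25 27 26
f 26 27 28
f 26 28 12
f 27 9 29
f 27 29 28
f 28 29 30
f 28 30 12
f 29 9 10
f 29 10 30
f 30 10 11
f 30 11 12



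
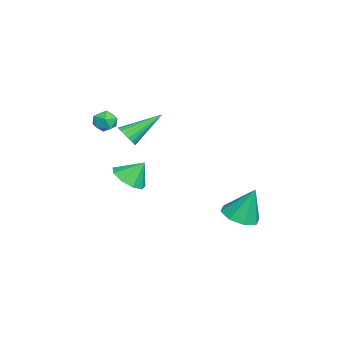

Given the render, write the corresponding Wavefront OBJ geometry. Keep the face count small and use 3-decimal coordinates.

v -3.673 -2.208 -0.56
v -3.222 -2.908 -0.007
v -3.747 -1.432 0.48
v -2.755 -2.492 -0.283
v -2.717 -1.943 -0.689
v -3.126 -1.518 -1.035
v -3.791 -1.415 -1.159
v -4.401 -1.684 -1.003
v -4.669 -2.198 -0.639
v -4.472 -2.716 -0.239
v -3.9 -2.996 0.011
v -3.98 -2.805 2.829
v -3.317 -3.003 2.959
v -4.363 -3.657 3.481
v -3.7 -3.855 3.611
v -3.945 -3.251 3.877
v -3.708 -2.724 3.474
v -3.972 -3.936 2.966
v -3.735 -3.409 2.563
v -3.312 -3.702 3.044
v -3.295 -3.279 3.607
v -4.385 -3.381 2.833
v -4.368 -2.958 3.396
v -3.368 3.197 -2.824
v -2.834 4.008 -3.167
v -3.312 3.923 -1.016
v -3.613 4.127 -3.191
v -4.248 3.701 -3
v -4.368 2.98 -2.706
v -3.902 2.385 -2.482
v -3.123 2.266 -2.458
v -2.487 2.692 -2.649
v -2.368 3.413 -2.942
v -3.472 -2.266 2.387
v -2.938 -2.328 2.787
v -4.168 -0.614 3.573
v -2.842 -2.138 2.578
v -2.872 -1.973 2.331
v -3.02 -1.866 2.096
v -3.257 -1.838 1.917
v -3.537 -1.895 1.832
v -3.804 -2.026 1.857
v -4.005 -2.204 1.987
v -4.101 -2.394 2.195
v -4.072 -2.559 2.442
v -3.924 -2.666 2.678
v -3.686 -2.693 2.856
v -3.406 -2.636 2.941
v -3.139 -2.506 2.916
f 2 1 4
f 2 4 3
f 4 1 5
f 4 5 3
f 5 1 6
f 5 6 3
f 6 1 7
f 6 7 3
f 7 1 8
f 7 8 3
f 8 1 9
f 8 9 3
f 9 1 10
f 9 10 3
f 10 1 11
f 10 11 3
f 11 1 2
f 11 2 3
f 12 23 17
f 12 17 13
f 12 13 19
f 12 19 22
f 12 22 23
f 13 17 21
f 17 23 16
f 23 22 14
f 22 19 18
f 19 13 20
f 15 21 16
f 15 16 14
f 15 14 18
f 15 18 20
f 15 20 21
f 16 21 17
f 14 16 23
f 18 14 22
f 20 18 19
f 21 20 13
f 25 24 27
f 25 27 26
f 27 24 28
f 27 28 26
f 28 24 29
f 28 29 26
f 29 24 30
f 29 30 26
f 30 24 31
f 30 31 26
f 31 24 32
f 31 32 26
f 32 24 33
f 32 33 26
f 33 24 25
f 33 25 26
f 35 34 37
f 35 37 36
f 37 34 38
f 37 38 36
f 38 34 39
f 38 39 36
f 39 34 40
f 39 40 36
f 40 34 41
f 40 41 36
f 41 34 42
f 41 42 36
f 42 34 43
f 42 43 36
f 43 34 44
f 43 44 36
f 44 34 45
f 44 45 36
f 45 34 46
f 45 46 36
f 46 34 47
f 46 47 36
f 47 34 48
f 47 48 36
f 48 34 49
f 48 49 36
f 49 34 35
f 49 35 36



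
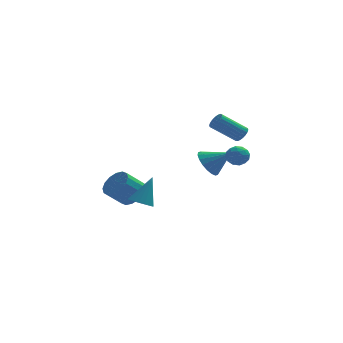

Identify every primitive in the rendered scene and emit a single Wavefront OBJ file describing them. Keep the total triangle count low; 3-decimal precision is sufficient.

v 2.893 1.867 -1.445
v 3.445 2.05 -2.145
v 4.067 1.573 -0.595
v 3.405 2.41 -1.965
v 3.264 2.663 -1.683
v 3.049 2.759 -1.353
v 2.803 2.678 -1.041
v 2.575 2.436 -0.81
v 2.41 2.081 -0.705
v 2.34 1.685 -0.746
v 2.38 1.324 -0.926
v 2.521 1.071 -1.208
v 2.736 0.975 -1.538
v 2.982 1.057 -1.849
v 3.211 1.298 -2.081
v 3.376 1.653 -2.186
v 3.459 -1.974 0.845
v 3.841 -2.062 0.337
v 3.779 -2.878 1.243
v 4.161 -2.966 0.735
v 4.294 -2.504 1.16
v 4.096 -1.946 0.914
v 3.524 -2.994 0.666
v 3.326 -2.436 0.42
v 3.881 -2.693 0.227
v 4.357 -2.39 0.532
v 3.263 -2.55 1.048
v 3.739 -2.247 1.353
v 3.622 -1.939 0.556
v 3.998 -3.001 1.024
v 4.076 -2.73 1.274
v 4.301 -2.781 0.975
v 3.772 -1.87 0.895
v 3.996 -1.922 0.597
v 4.262 -2.182 1.08
v 3.624 -3.018 0.983
v 3.848 -3.07 0.685
v 3.319 -2.159 0.605
v 3.544 -2.21 0.306
v 3.358 -2.758 0.5
v 3.87 -2.361 0.193
v 4.058 -2.892 0.427
v 3.684 -2.909 0.386
v 3.568 -2.581 0.241
v 4.15 -2.183 0.372
v 4.338 -2.714 0.606
v 4.416 -2.443 0.856
v 4.3 -2.115 0.711
v 4.173 -2.554 0.307
v 3.282 -2.226 0.974
v 3.47 -2.757 1.208
v 3.32 -2.825 0.869
v 3.204 -2.497 0.724
v 3.562 -2.048 1.153
v 3.75 -2.579 1.387
v 4.052 -2.359 1.339
v 3.936 -2.031 1.194
v 3.447 -2.386 1.273
v -1.097 -4.206 -1.455
v -0.729 -3.781 -1.8
v -0.463 -3.594 -0.025
v -0.977 -3.631 -1.755
v -1.249 -3.594 -1.65
v -1.491 -3.679 -1.506
v -1.655 -3.868 -1.352
v -1.708 -4.124 -1.219
v -1.641 -4.397 -1.132
v -1.466 -4.631 -1.109
v -1.218 -4.782 -1.155
v -0.946 -4.818 -1.26
v -0.704 -4.734 -1.404
v -0.54 -4.544 -1.558
v -0.487 -4.288 -1.691
v -0.554 -4.016 -1.778
v -0.914 2.669 -3.766
v -0.275 2.326 -3.251
v -1.206 1.988 -2.319
v -1.846 2.331 -2.834
v -0.307 2.768 -3.123
v -1.238 2.429 -2.191
v -0.502 3.183 -3.167
v -1.433 2.844 -2.235
v -0.808 3.46 -3.372
v -1.739 3.121 -2.44
v -1.142 3.526 -3.682
v -2.073 3.187 -2.75
v -1.415 3.362 -4.015
v -2.346 3.023 -3.083
v -1.554 3.012 -4.281
v -2.485 2.674 -3.349
v -1.522 2.571 -4.409
v -2.453 2.232 -3.477
v -1.327 2.156 -4.365
v -2.258 1.817 -3.433
v -1.021 1.879 -4.16
v -1.952 1.54 -3.228
v -0.687 1.813 -3.85
v -1.618 1.474 -2.918
v -0.414 1.977 -3.517
v -1.345 1.638 -2.585
v 4.15 -1.436 1.822
v 4.44 -1.622 2.185
v 3.14 -1.67 3.2
v 2.85 -1.484 2.838
v 4.457 -1.417 2.216
v 3.157 -1.465 3.232
v 4.421 -1.216 2.18
v 3.121 -1.263 3.195
v 4.338 -1.052 2.082
v 3.039 -1.1 3.097
v 4.223 -0.955 1.938
v 2.923 -1.003 2.954
v 4.095 -0.942 1.775
v 2.795 -0.989 2.79
v 3.976 -1.013 1.62
v 2.677 -1.061 2.635
v 3.888 -1.158 1.5
v 2.588 -1.205 2.515
v 3.845 -1.351 1.436
v 2.545 -1.398 2.451
v 3.854 -1.559 1.438
v 2.554 -1.606 2.453
v 3.915 -1.745 1.507
v 2.615 -1.793 2.522
v 4.016 -1.878 1.631
v 2.716 -1.926 2.646
v 4.141 -1.935 1.787
v 2.841 -1.982 2.802
v 4.267 -1.905 1.95
v 2.967 -1.953 2.965
v 4.372 -1.795 2.091
v 3.073 -1.842 3.106
f 2 1 4
f 2 4 3
f 4 1 5
f 4 5 3
f 5 1 6
f 5 6 3
f 6 1 7
f 6 7 3
f 7 1 8
f 7 8 3
f 8 1 9
f 8 9 3
f 9 1 10
f 9 10 3
f 10 1 11
f 10 11 3
f 11 1 12
f 11 12 3
f 12 1 13
f 12 13 3
f 13 1 14
f 13 14 3
f 14 1 15
f 14 15 3
f 15 1 16
f 15 16 3
f 16 1 2
f 16 2 3
f 17 54 33
f 54 28 57
f 33 57 22
f 54 57 33
f 17 33 29
f 33 22 34
f 29 34 18
f 33 34 29
f 17 29 38
f 29 18 39
f 38 39 24
f 29 39 38
f 17 38 50
f 38 24 53
f 50 53 27
f 38 53 50
f 17 50 54
f 50 27 58
f 54 58 28
f 50 58 54
f 18 34 45
f 34 22 48
f 45 48 26
f 34 48 45
f 22 57 35
f 57 28 56
f 35 56 21
f 57 56 35
f 28 58 55
f 58 27 51
f 55 51 19
f 58 51 55
f 27 53 52
f 53 24 40
f 52 40 23
f 53 40 52
f 24 39 44
f 39 18 41
f 44 41 25
f 39 41 44
f 20 46 32
f 46 26 47
f 32 47 21
f 46 47 32
f 20 32 30
f 32 21 31
f 30 31 19
f 32 31 30
f 20 30 37
f 30 19 36
f 37 36 23
f 30 36 37
f 20 37 42
f 37 23 43
f 42 43 25
f 37 43 42
f 20 42 46
f 42 25 49
f 46 49 26
f 42 49 46
f 21 47 35
f 47 26 48
f 35 48 22
f 47 48 35
f 19 31 55
f 31 21 56
f 55 56 28
f 31 56 55
f 23 36 52
f 36 19 51
f 52 51 27
f 36 51 52
f 25 43 44
f 43 23 40
f 44 40 24
f 43 40 44
f 26 49 45
f 49 25 41
f 45 41 18
f 49 41 45
f 60 59 62
f 60 62 61
f 62 59 63
f 62 63 61
f 63 59 64
f 63 64 61
f 64 59 65
f 64 65 61
f 65 59 66
f 65 66 61
f 66 59 67
f 66 67 61
f 67 59 68
f 67 68 61
f 68 59 69
f 68 69 61
f 69 59 70
f 69 70 61
f 70 59 71
f 70 71 61
f 71 59 72
f 71 72 61
f 72 59 73
f 72 73 61
f 73 59 74
f 73 74 61
f 74 59 60
f 74 60 61
f 76 75 79
f 76 79 77
f 77 79 80
f 77 80 78
f 79 75 81
f 79 81 80
f 80 81 82
f 80 82 78
f 81 75 83
f 81 83 82
f 82 83 84
f 82 84 78
f 83 75 85
f 83 85 84
f 84 85 86
f 84 86 78
f 85 75 87
f 85 87 86
f 86 87 88
f 86 88 78
f 87 75 89
f 87 89 88
f 88 89 90
f 88 90 78
f 89 75 91
f 89 91 90
f 90 91 92
f 90 92 78
f 91 75 93
f 91 93 92
f 92 93 94
f 92 94 78
f 93 75 95
f 93 95 94
f 94 95 96
f 94 96 78
f 95 75 97
f 95 97 96
f 96 97 98
f 96 98 78
f 97 75 99
f 97 99 98
f 98 99 100
f 98 100 78
f 99 75 76
f 99 76 100
f 100 76 77
f 100 77 78
f 102 101 105
f 102 105 103
f 103 105 106
f 103 106 104
f 105 101 107
f 105 107 106
f 106 107 108
f 106 108 104
f 107 101 109
f 107 109 108
f 108 109 110
f 108 110 104
f 109 101 111
f 109 111 110
f 110 111 112
f 110 112 104
f 111 101 113
f 111 113 112
f 112 113 114
f 112 114 104
f 113 101 115
f 113 115 114
f 114 115 116
f 114 116 104
f 115 101 117
f 115 117 116
f 116 117 118
f 116 118 104
f 117 101 119
f 117 119 118
f 118 119 120
f 118 120 104
f 119 101 121
f 119 121 120
f 120 121 122
f 120 122 104
f 121 101 123
f 121 123 122
f 122 123 124
f 122 124 104
f 123 101 125
f 123 125 124
f 124 125 126
f 124 126 104
f 125 101 127
f 125 127 126
f 126 127 128
f 126 128 104
f 127 101 129
f 127 129 128
f 128 129 130
f 128 130 104
f 129 101 131
f 129 131 130
f 130 131 132
f 130 132 104
f 131 101 102
f 131 102 132
f 132 102 103
f 132 103 104



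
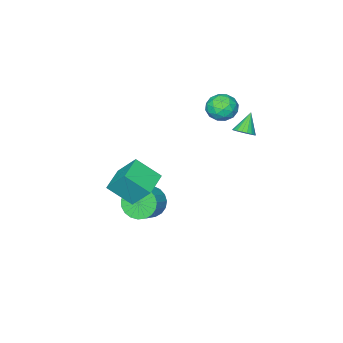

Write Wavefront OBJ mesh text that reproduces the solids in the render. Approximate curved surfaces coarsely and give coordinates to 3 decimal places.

v -2.454 1.306 1.498
v -2.102 0.866 1.635
v -3.186 1.014 2.442
v -2.004 1.062 1.772
v -1.995 1.306 1.854
v -2.078 1.551 1.866
v -2.234 1.747 1.805
v -2.434 1.855 1.683
v -2.638 1.855 1.525
v -2.805 1.747 1.361
v -2.903 1.551 1.225
v -2.912 1.306 1.142
v -2.83 1.062 1.13
v -2.673 0.866 1.191
v -2.473 0.757 1.313
v -2.269 0.757 1.471
v 1.513 -1.018 -2.81
v 1.869 -0.675 -3.61
v 2.803 -0.338 -3.049
v 2.447 -0.682 -2.25
v 1.673 -0.367 -3.469
v 2.607 -0.03 -2.909
v 1.45 -0.172 -3.214
v 2.384 0.165 -2.654
v 1.238 -0.123 -2.889
v 2.172 0.214 -2.329
v 1.073 -0.229 -2.551
v 2.007 0.108 -1.991
v 0.985 -0.471 -2.257
v 1.919 -0.135 -1.697
v 0.987 -0.808 -2.059
v 1.922 -0.472 -1.499
v 1.081 -1.182 -1.991
v 2.015 -0.845 -1.431
v 1.249 -1.527 -2.065
v 2.183 -1.19 -1.505
v 1.463 -1.784 -2.267
v 2.397 -1.447 -1.707
v 1.686 -1.909 -2.563
v 2.62 -1.572 -2.003
v 1.878 -1.879 -2.902
v 2.812 -1.543 -2.342
v 2.008 -1.701 -3.225
v 2.942 -1.365 -2.665
v 2.052 -1.405 -3.476
v 2.986 -1.069 -2.916
v 2.002 -1.042 -3.612
v 2.937 -0.706 -3.052
v -2.454 0.507 2.193
v -1.766 0.131 2.526
v -3.194 -0.631 2.434
v -2.506 -1.007 2.767
v -2.878 -0.36 3.177
v -2.421 0.343 3.028
v -2.539 -0.843 1.932
v -2.082 -0.14 1.783
v -1.819 -0.704 2.365
v -2.028 -0.405 3.134
v -2.932 -0.095 1.826
v -3.141 0.204 2.595
v -2.045 0.419 2.338
v -2.915 -0.919 2.622
v -3.133 -0.538 2.862
v -2.729 -0.759 3.058
v -2.43 0.544 2.634
v -2.026 0.322 2.829
v -2.679 0.034 3.212
v -2.934 -0.822 2.131
v -2.53 -1.044 2.326
v -2.231 0.259 1.902
v -1.827 0.038 2.098
v -2.281 -0.534 1.748
v -1.672 -0.293 2.439
v -2.107 -0.962 2.581
v -2.126 -0.866 2.09
v -1.858 -0.452 2.003
v -1.795 -0.117 2.892
v -2.23 -0.786 3.033
v -2.448 -0.406 3.274
v -2.18 0.008 3.187
v -1.826 -0.608 2.797
v -2.73 0.286 1.927
v -3.165 -0.383 2.068
v -2.78 -0.508 1.773
v -2.512 -0.094 1.686
v -2.853 0.462 2.379
v -3.288 -0.207 2.521
v -3.102 -0.048 2.957
v -2.834 0.366 2.87
v -3.134 0.108 2.163
v 2.701 -0.029 -0.603
v 2.442 0.958 0.629
v 3.924 0.588 -0.841
v 3.665 1.576 0.39
v 3.395 -1.036 0.35
v 3.136 -0.048 1.581
v 4.618 -0.418 0.111
v 4.359 0.569 1.343
f 2 1 4
f 2 4 3
f 4 1 5
f 4 5 3
f 5 1 6
f 5 6 3
f 6 1 7
f 6 7 3
f 7 1 8
f 7 8 3
f 8 1 9
f 8 9 3
f 9 1 10
f 9 10 3
f 10 1 11
f 10 11 3
f 11 1 12
f 11 12 3
f 12 1 13
f 12 13 3
f 13 1 14
f 13 14 3
f 14 1 15
f 14 15 3
f 15 1 16
f 15 16 3
f 16 1 2
f 16 2 3
f 18 17 21
f 18 21 19
f 19 21 22
f 19 22 20
f 21 17 23
f 21 23 22
f 22 23 24
f 22 24 20
f 23 17 25
f 23 25 24
f 24 25 26
f 24 26 20
f 25 17 27
f 25 27 26
f 26 27 28
f 26 28 20
f 27 17 29
f 27 29 28
f 28 29 30
f 28 30 20
f 29 17 31
f 29 31 30
f 30 31 32
f 30 32 20
f 31 17 33
f 31 33 32
f 32 33 34
f 32 34 20
f 33 17 35
f 33 35 34
f 34 35 36
f 34 36 20
f 35 17 37
f 35 37 36
f 36 37 38
f 36 38 20
f 37 17 39
f 37 39 38
f 38 39 40
f 38 40 20
f 39 17 41
f 39 41 40
f 40 41 42
f 40 42 20
f 41 17 43
f 41 43 42
f 42 43 44
f 42 44 20
f 43 17 45
f 43 45 44
f 44 45 46
f 44 46 20
f 45 17 47
f 45 47 46
f 46 47 48
f 46 48 20
f 47 17 18
f 47 18 48
f 48 18 19
f 48 19 20
f 49 86 65
f 86 60 89
f 65 89 54
f 86 89 65
f 49 65 61
f 65 54 66
f 61 66 50
f 65 66 61
f 49 61 70
f 61 50 71
f 70 71 56
f 61 71 70
f 49 70 82
f 70 56 85
f 82 85 59
f 70 85 82
f 49 82 86
f 82 59 90
f 86 90 60
f 82 90 86
f 50 66 77
f 66 54 80
f 77 80 58
f 66 80 77
f 54 89 67
f 89 60 88
f 67 88 53
f 89 88 67
f 60 90 87
f 90 59 83
f 87 83 51
f 90 83 87
f 59 85 84
f 85 56 72
f 84 72 55
f 85 72 84
f 56 71 76
f 71 50 73
f 76 73 57
f 71 73 76
f 52 78 64
f 78 58 79
f 64 79 53
f 78 79 64
f 52 64 62
f 64 53 63
f 62 63 51
f 64 63 62
f 52 62 69
f 62 51 68
f 69 68 55
f 62 68 69
f 52 69 74
f 69 55 75
f 74 75 57
f 69 75 74
f 52 74 78
f 74 57 81
f 78 81 58
f 74 81 78
f 53 79 67
f 79 58 80
f 67 80 54
f 79 80 67
f 51 63 87
f 63 53 88
f 87 88 60
f 63 88 87
f 55 68 84
f 68 51 83
f 84 83 59
f 68 83 84
f 57 75 76
f 75 55 72
f 76 72 56
f 75 72 76
f 58 81 77
f 81 57 73
f 77 73 50
f 81 73 77
f 92 94 91
f 95 92 91
f 91 94 93
f 93 95 91
f 92 98 94
f 96 92 95
f 96 98 92
f 94 98 93
f 97 95 93
f 93 98 97
f 97 96 95
f 98 96 97



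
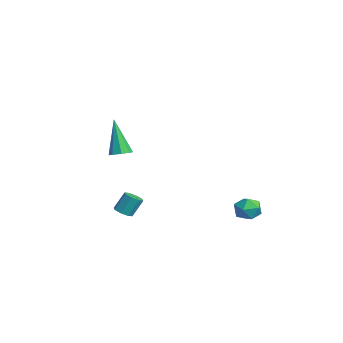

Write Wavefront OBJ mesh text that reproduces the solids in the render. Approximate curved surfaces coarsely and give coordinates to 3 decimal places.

v 1.013 -3.354 2.458
v 1.44 -3.042 2.641
v 0.287 -3.486 4.382
v 1.101 -2.806 2.529
v 0.709 -2.891 2.375
v 0.496 -3.248 2.271
v 0.585 -3.667 2.276
v 0.925 -3.903 2.388
v 1.316 -3.818 2.541
v 1.529 -3.461 2.646
v -0.048 3.844 -2.646
v 0.388 3.557 -2.069
v -0.808 2.843 -2.571
v -0.372 2.556 -1.994
v -0.802 3.193 -1.876
v -0.332 3.812 -1.922
v -0.088 2.588 -2.718
v 0.382 3.207 -2.764
v 0.363 2.78 -2.113
v -0.078 3.154 -1.593
v -0.342 3.246 -3.047
v -0.783 3.62 -2.527
v -3.834 -2.051 -3.386
v -3.57 -1.65 -3.61
v -3.583 -1.087 -2.619
v -3.846 -1.489 -2.394
v -3.972 -1.607 -3.639
v -3.985 -1.045 -2.648
v -4.293 -1.825 -3.52
v -4.306 -1.262 -2.529
v -4.345 -2.175 -3.322
v -4.358 -1.612 -2.331
v -4.097 -2.453 -3.161
v -4.11 -1.89 -2.17
v -3.695 -2.495 -3.132
v -3.708 -1.933 -2.141
v -3.374 -2.278 -3.251
v -3.387 -1.715 -2.26
v -3.322 -1.928 -3.449
v -3.335 -1.365 -2.458
f 2 1 4
f 2 4 3
f 4 1 5
f 4 5 3
f 5 1 6
f 5 6 3
f 6 1 7
f 6 7 3
f 7 1 8
f 7 8 3
f 8 1 9
f 8 9 3
f 9 1 10
f 9 10 3
f 10 1 2
f 10 2 3
f 11 22 16
f 11 16 12
f 11 12 18
f 11 18 21
f 11 21 22
f 12 16 20
f 16 22 15
f 22 21 13
f 21 18 17
f 18 12 19
f 14 20 15
f 14 15 13
f 14 13 17
f 14 17 19
f 14 19 20
f 15 20 16
f 13 15 22
f 17 13 21
f 19 17 18
f 20 19 12
f 24 23 27
f 24 27 25
f 25 27 28
f 25 28 26
f 27 23 29
f 27 29 28
f 28 29 30
f 28 30 26
f 29 23 31
f 29 31 30
f 30 31 32
f 30 32 26
f 31 23 33
f 31 33 32
f 32 33 34
f 32 34 26
f 33 23 35
f 33 35 34
f 34 35 36
f 34 36 26
f 35 23 37
f 35 37 36
f 36 37 38
f 36 38 26
f 37 23 39
f 37 39 38
f 38 39 40
f 38 40 26
f 39 23 24
f 39 24 40
f 40 24 25
f 40 25 26



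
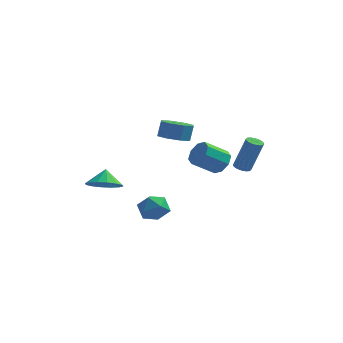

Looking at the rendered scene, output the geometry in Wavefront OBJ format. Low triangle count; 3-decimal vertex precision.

v 2.096 0.265 2.984
v 2.668 0.146 3.587
v 1.536 -0.564 4.52
v 0.964 -0.445 3.916
v 2.363 0.709 3.645
v 1.23 -0.001 4.578
v 1.901 1.012 3.315
v 0.769 0.302 4.248
v 1.554 0.877 2.791
v 0.422 0.167 3.724
v 1.524 0.384 2.38
v 0.392 -0.326 3.313
v 1.83 -0.179 2.322
v 0.697 -0.889 3.255
v 2.291 -0.482 2.652
v 1.159 -1.192 3.585
v 2.638 -0.347 3.176
v 1.506 -1.057 4.109
v 2.727 3.103 1.318
v 3.13 3.427 1.163
v 3.816 3.561 3.228
v 3.413 3.237 3.382
v 2.918 3.599 1.222
v 3.604 3.733 3.287
v 2.654 3.638 1.307
v 3.341 3.772 3.372
v 2.41 3.534 1.395
v 3.097 3.667 3.46
v 2.251 3.314 1.462
v 2.937 3.448 3.527
v 2.22 3.038 1.49
v 2.906 3.171 3.555
v 2.324 2.779 1.472
v 3.01 2.913 3.537
v 2.536 2.607 1.413
v 3.222 2.741 3.478
v 2.799 2.568 1.328
v 3.486 2.702 3.393
v 3.043 2.673 1.24
v 3.73 2.806 3.305
v 3.203 2.892 1.173
v 3.889 3.026 3.238
v 3.234 3.169 1.145
v 3.92 3.302 3.21
v -1.314 3.528 3.04
v -0.49 4.038 2.754
v -0.362 4.402 3.774
v -1.186 3.892 4.06
v -1.136 4.457 2.686
v -1.008 4.821 3.705
v -1.886 4.332 2.825
v -1.758 4.696 3.844
v -2.301 3.736 3.09
v -2.173 4.1 4.11
v -2.138 3.018 3.326
v -2.01 3.382 4.346
v -1.492 2.599 3.395
v -1.364 2.963 4.414
v -0.742 2.724 3.256
v -0.614 3.088 4.275
v -0.327 3.32 2.99
v -0.199 3.684 4.01
v -0.251 -3.184 1.698
v 0.144 -3.473 0.864
v -1.664 -3.607 1.176
v -1.269 -3.896 0.342
v -1.092 -4.387 1.156
v -0.219 -4.125 1.479
v -1.301 -2.955 0.561
v -0.428 -2.693 0.884
v -0.505 -3.331 0.161
v -0.376 -4.217 0.529
v -1.144 -2.863 1.511
v -1.015 -3.749 1.879
v -3.71 -2.682 2.006
v -2.735 -2.33 1.839
v -3.79 -2.038 2.894
v -3.056 -1.99 1.563
v -3.553 -1.835 1.406
v -4.092 -1.907 1.41
v -4.528 -2.186 1.573
v -4.746 -2.599 1.853
v -4.685 -3.034 2.173
v -4.364 -3.374 2.449
v -3.867 -3.529 2.606
v -3.328 -3.457 2.602
v -2.892 -3.178 2.439
v -2.675 -2.765 2.159
f 2 1 5
f 2 5 3
f 3 5 6
f 3 6 4
f 5 1 7
f 5 7 6
f 6 7 8
f 6 8 4
f 7 1 9
f 7 9 8
f 8 9 10
f 8 10 4
f 9 1 11
f 9 11 10
f 10 11 12
f 10 12 4
f 11 1 13
f 11 13 12
f 12 13 14
f 12 14 4
f 13 1 15
f 13 15 14
f 14 15 16
f 14 16 4
f 15 1 17
f 15 17 16
f 16 17 18
f 16 18 4
f 17 1 2
f 17 2 18
f 18 2 3
f 18 3 4
f 20 19 23
f 20 23 21
f 21 23 24
f 21 24 22
f 23 19 25
f 23 25 24
f 24 25 26
f 24 26 22
f 25 19 27
f 25 27 26
f 26 27 28
f 26 28 22
f 27 19 29
f 27 29 28
f 28 29 30
f 28 30 22
f 29 19 31
f 29 31 30
f 30 31 32
f 30 32 22
f 31 19 33
f 31 33 32
f 32 33 34
f 32 34 22
f 33 19 35
f 33 35 34
f 34 35 36
f 34 36 22
f 35 19 37
f 35 37 36
f 36 37 38
f 36 38 22
f 37 19 39
f 37 39 38
f 38 39 40
f 38 40 22
f 39 19 41
f 39 41 40
f 40 41 42
f 40 42 22
f 41 19 43
f 41 43 42
f 42 43 44
f 42 44 22
f 43 19 20
f 43 20 44
f 44 20 21
f 44 21 22
f 46 45 49
f 46 49 47
f 47 49 50
f 47 50 48
f 49 45 51
f 49 51 50
f 50 51 52
f 50 52 48
f 51 45 53
f 51 53 52
f 52 53 54
f 52 54 48
f 53 45 55
f 53 55 54
f 54 55 56
f 54 56 48
f 55 45 57
f 55 57 56
f 56 57 58
f 56 58 48
f 57 45 59
f 57 59 58
f 58 59 60
f 58 60 48
f 59 45 61
f 59 61 60
f 60 61 62
f 60 62 48
f 61 45 46
f 61 46 62
f 62 46 47
f 62 47 48
f 63 74 68
f 63 68 64
f 63 64 70
f 63 70 73
f 63 73 74
f 64 68 72
f 68 74 67
f 74 73 65
f 73 70 69
f 70 64 71
f 66 72 67
f 66 67 65
f 66 65 69
f 66 69 71
f 66 71 72
f 67 72 68
f 65 67 74
f 69 65 73
f 71 69 70
f 72 71 64
f 76 75 78
f 76 78 77
f 78 75 79
f 78 79 77
f 79 75 80
f 79 80 77
f 80 75 81
f 80 81 77
f 81 75 82
f 81 82 77
f 82 75 83
f 82 83 77
f 83 75 84
f 83 84 77
f 84 75 85
f 84 85 77
f 85 75 86
f 85 86 77
f 86 75 87
f 86 87 77
f 87 75 88
f 87 88 77
f 88 75 76
f 88 76 77



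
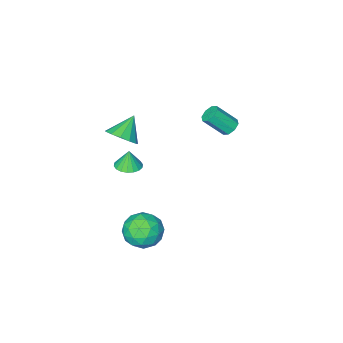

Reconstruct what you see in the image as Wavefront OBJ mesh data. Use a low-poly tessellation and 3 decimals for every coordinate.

v 2.903 -1.24 1.422
v 3.579 -1.585 1.462
v 2.817 -1.28 2.518
v 3.66 -1.258 1.48
v 3.592 -0.927 1.487
v 3.387 -0.658 1.481
v 3.086 -0.504 1.463
v 2.749 -0.496 1.437
v 2.442 -0.636 1.408
v 2.227 -0.895 1.382
v 2.145 -1.223 1.364
v 2.214 -1.554 1.357
v 2.418 -1.823 1.364
v 2.719 -1.977 1.381
v 3.056 -1.985 1.407
v 3.363 -1.845 1.436
v 2.089 -3.059 2.017
v 2.769 -2.976 2.704
v 1.031 -3.381 3.103
v 2.553 -2.479 2.641
v 2.189 -2.165 2.38
v 1.794 -2.135 2.003
v 1.492 -2.399 1.631
v 1.38 -2.872 1.382
v 1.493 -3.405 1.334
v 1.796 -3.828 1.503
v 2.191 -4.007 1.835
v 2.554 -3.885 2.225
v 2.769 -3.501 2.549
v 2.73 1.445 -2.907
v 3.907 1.298 -2.835
v 2.473 -0.418 -2.505
v 3.65 -0.565 -2.433
v 3.08 0.071 -1.608
v 3.238 1.222 -1.856
v 3.142 -0.342 -3.484
v 3.3 0.809 -3.732
v 4.161 0.194 -3.192
v 4.123 0.449 -2.033
v 2.257 0.431 -3.307
v 2.219 0.686 -2.148
v 3.341 1.535 -2.906
v 3.039 -0.655 -2.434
v 2.704 -0.281 -1.948
v 3.396 -0.367 -1.906
v 2.948 1.49 -2.331
v 3.64 1.404 -2.289
v 3.154 0.683 -1.567
v 2.74 -0.524 -3.051
v 3.432 -0.61 -3.009
v 2.984 1.247 -3.434
v 3.676 1.161 -3.392
v 3.226 0.197 -3.773
v 4.182 0.799 -3.074
v 4.031 -0.295 -2.838
v 3.733 -0.165 -3.455
v 3.826 0.512 -3.601
v 4.16 0.95 -2.392
v 4.009 -0.145 -2.156
v 3.674 0.229 -1.671
v 3.767 0.905 -1.817
v 4.309 0.3 -2.602
v 2.371 1.025 -3.184
v 2.22 -0.07 -2.948
v 2.613 -0.025 -3.523
v 2.706 0.651 -3.669
v 2.349 1.175 -2.502
v 2.198 0.081 -2.266
v 2.554 0.368 -1.739
v 2.647 1.045 -1.885
v 2.071 0.58 -2.738
v -4.125 -1.686 0.705
v -3.679 -1.269 0.601
v -2.768 -1.957 1.751
v -3.215 -2.374 1.855
v -3.987 -1.125 0.931
v -3.077 -1.813 2.081
v -4.377 -1.31 1.129
v -3.466 -1.998 2.279
v -4.619 -1.715 1.079
v -3.709 -2.403 2.229
v -4.572 -2.103 0.809
v -3.661 -2.791 1.959
v -4.263 -2.247 0.479
v -3.353 -2.935 1.629
v -3.874 -2.062 0.281
v -2.963 -2.75 1.431
v -3.631 -1.657 0.331
v -2.721 -2.345 1.481
f 2 1 4
f 2 4 3
f 4 1 5
f 4 5 3
f 5 1 6
f 5 6 3
f 6 1 7
f 6 7 3
f 7 1 8
f 7 8 3
f 8 1 9
f 8 9 3
f 9 1 10
f 9 10 3
f 10 1 11
f 10 11 3
f 11 1 12
f 11 12 3
f 12 1 13
f 12 13 3
f 13 1 14
f 13 14 3
f 14 1 15
f 14 15 3
f 15 1 16
f 15 16 3
f 16 1 2
f 16 2 3
f 18 17 20
f 18 20 19
f 20 17 21
f 20 21 19
f 21 17 22
f 21 22 19
f 22 17 23
f 22 23 19
f 23 17 24
f 23 24 19
f 24 17 25
f 24 25 19
f 25 17 26
f 25 26 19
f 26 17 27
f 26 27 19
f 27 17 28
f 27 28 19
f 28 17 29
f 28 29 19
f 29 17 18
f 29 18 19
f 30 67 46
f 67 41 70
f 46 70 35
f 67 70 46
f 30 46 42
f 46 35 47
f 42 47 31
f 46 47 42
f 30 42 51
f 42 31 52
f 51 52 37
f 42 52 51
f 30 51 63
f 51 37 66
f 63 66 40
f 51 66 63
f 30 63 67
f 63 40 71
f 67 71 41
f 63 71 67
f 31 47 58
f 47 35 61
f 58 61 39
f 47 61 58
f 35 70 48
f 70 41 69
f 48 69 34
f 70 69 48
f 41 71 68
f 71 40 64
f 68 64 32
f 71 64 68
f 40 66 65
f 66 37 53
f 65 53 36
f 66 53 65
f 37 52 57
f 52 31 54
f 57 54 38
f 52 54 57
f 33 59 45
f 59 39 60
f 45 60 34
f 59 60 45
f 33 45 43
f 45 34 44
f 43 44 32
f 45 44 43
f 33 43 50
f 43 32 49
f 50 49 36
f 43 49 50
f 33 50 55
f 50 36 56
f 55 56 38
f 50 56 55
f 33 55 59
f 55 38 62
f 59 62 39
f 55 62 59
f 34 60 48
f 60 39 61
f 48 61 35
f 60 61 48
f 32 44 68
f 44 34 69
f 68 69 41
f 44 69 68
f 36 49 65
f 49 32 64
f 65 64 40
f 49 64 65
f 38 56 57
f 56 36 53
f 57 53 37
f 56 53 57
f 39 62 58
f 62 38 54
f 58 54 31
f 62 54 58
f 73 72 76
f 73 76 74
f 74 76 77
f 74 77 75
f 76 72 78
f 76 78 77
f 77 78 79
f 77 79 75
f 78 72 80
f 78 80 79
f 79 80 81
f 79 81 75
f 80 72 82
f 80 82 81
f 81 82 83
f 81 83 75
f 82 72 84
f 82 84 83
f 83 84 85
f 83 85 75
f 84 72 86
f 84 86 85
f 85 86 87
f 85 87 75
f 86 72 88
f 86 88 87
f 87 88 89
f 87 89 75
f 88 72 73
f 88 73 89
f 89 73 74
f 89 74 75

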